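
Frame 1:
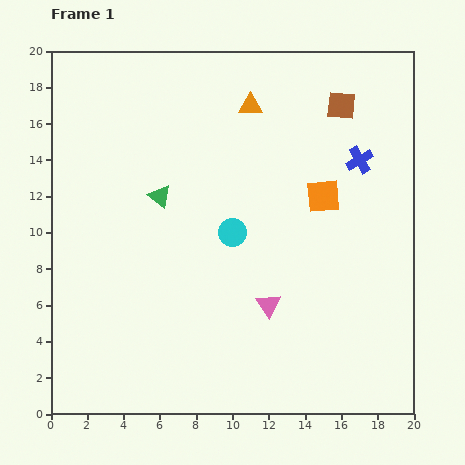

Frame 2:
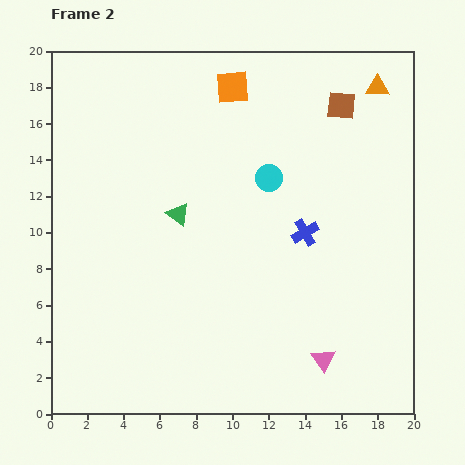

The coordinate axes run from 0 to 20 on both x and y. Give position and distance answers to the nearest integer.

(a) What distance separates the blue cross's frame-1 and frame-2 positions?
5

The blue cross moved from (17, 14) to (14, 10), a distance of √(3² + 4²) ≈ 5.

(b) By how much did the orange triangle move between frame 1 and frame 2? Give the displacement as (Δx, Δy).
(7, 1)

The orange triangle was at (11, 17) in frame 1 and (18, 18) in frame 2.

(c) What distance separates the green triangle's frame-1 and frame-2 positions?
1

The green triangle moved from (6, 12) to (7, 11), a distance of √(1² + 1²) ≈ 1.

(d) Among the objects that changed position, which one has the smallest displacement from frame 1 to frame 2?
the green triangle

(moved 1)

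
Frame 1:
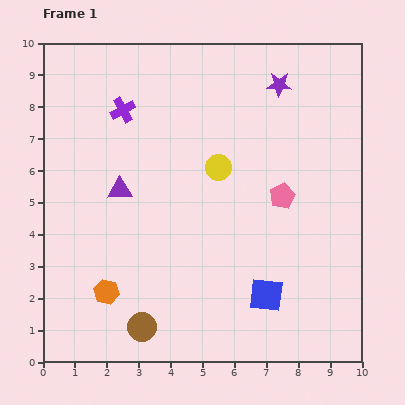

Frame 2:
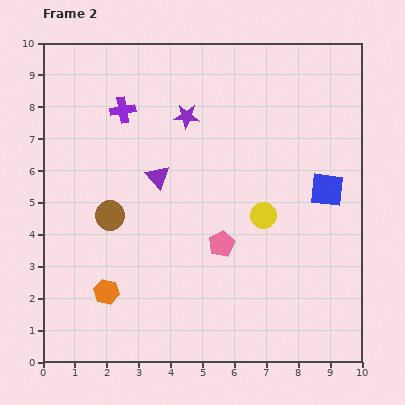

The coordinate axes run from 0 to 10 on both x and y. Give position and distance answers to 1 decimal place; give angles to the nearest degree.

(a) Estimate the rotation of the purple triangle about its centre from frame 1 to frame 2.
51° clockwise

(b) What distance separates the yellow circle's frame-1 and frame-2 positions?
2.1

The yellow circle moved from (5.5, 6.1) to (6.9, 4.6), a distance of √(1.4² + 1.5²) ≈ 2.1.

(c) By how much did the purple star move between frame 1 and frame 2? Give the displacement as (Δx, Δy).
(-2.9, -1.0)

The purple star was at (7.4, 8.7) in frame 1 and (4.5, 7.7) in frame 2.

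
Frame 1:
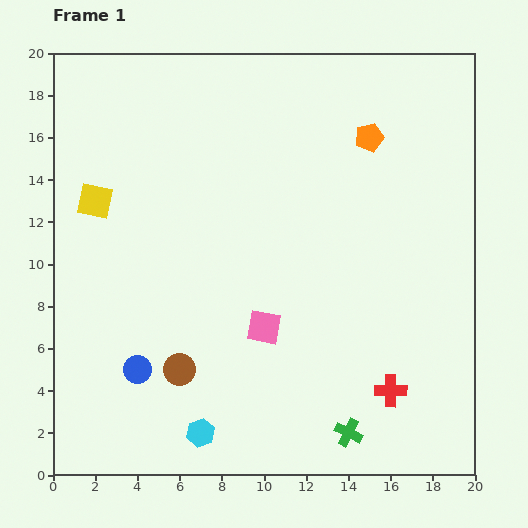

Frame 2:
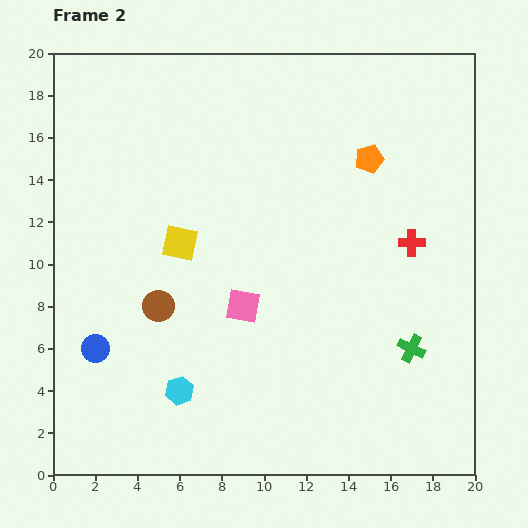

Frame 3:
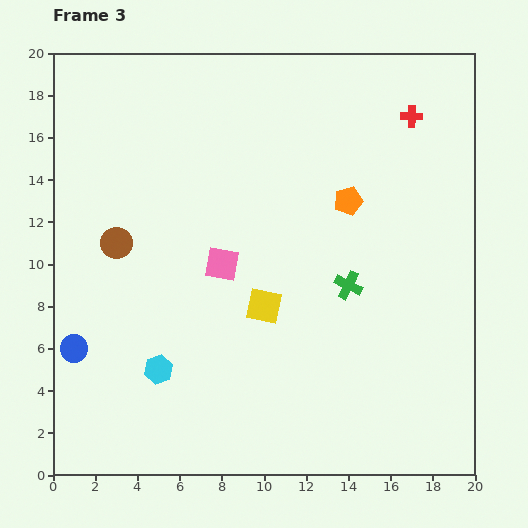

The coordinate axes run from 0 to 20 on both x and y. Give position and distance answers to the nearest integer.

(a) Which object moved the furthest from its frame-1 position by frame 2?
the red cross

(moved 7; next 5)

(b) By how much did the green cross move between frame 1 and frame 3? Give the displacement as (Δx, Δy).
(0, 7)

The green cross was at (14, 2) in frame 1 and (14, 9) in frame 3.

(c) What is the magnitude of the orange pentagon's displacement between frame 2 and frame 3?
2

The orange pentagon moved from (15, 15) to (14, 13), a distance of √(1² + 2²) ≈ 2.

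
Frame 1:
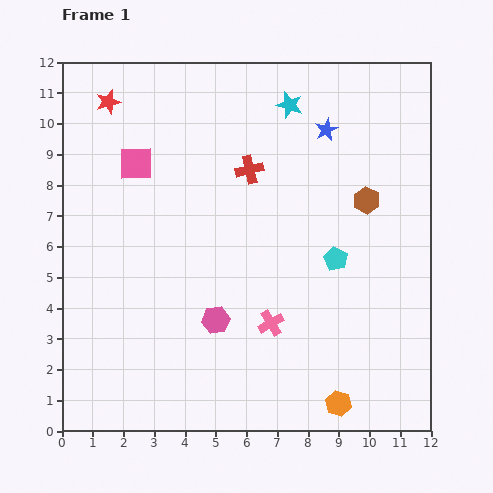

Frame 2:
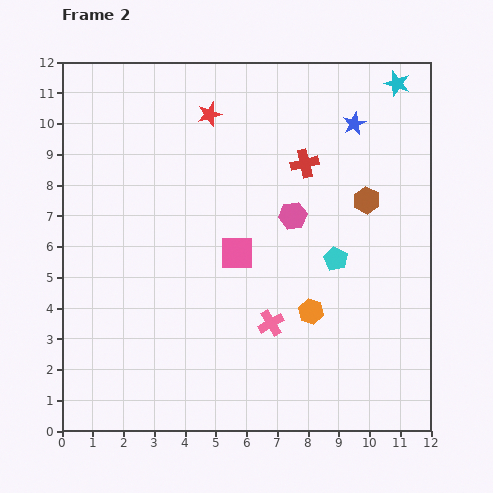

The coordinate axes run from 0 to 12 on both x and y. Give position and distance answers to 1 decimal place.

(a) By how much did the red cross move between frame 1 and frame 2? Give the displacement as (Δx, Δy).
(1.8, 0.2)

The red cross was at (6.1, 8.5) in frame 1 and (7.9, 8.7) in frame 2.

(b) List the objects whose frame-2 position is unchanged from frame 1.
the brown hexagon, the pink cross, the cyan pentagon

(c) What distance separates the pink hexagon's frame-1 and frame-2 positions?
4.2

The pink hexagon moved from (5.0, 3.6) to (7.5, 7.0), a distance of √(2.5² + 3.4²) ≈ 4.2.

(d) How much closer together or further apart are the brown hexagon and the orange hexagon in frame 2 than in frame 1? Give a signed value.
-2.7

Distance in frame 1: 6.7. Distance in frame 2: 4.0.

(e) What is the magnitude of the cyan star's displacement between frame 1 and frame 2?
3.6

The cyan star moved from (7.4, 10.6) to (10.9, 11.3), a distance of √(3.5² + 0.7²) ≈ 3.6.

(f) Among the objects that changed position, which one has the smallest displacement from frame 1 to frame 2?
the blue star

(moved 0.9)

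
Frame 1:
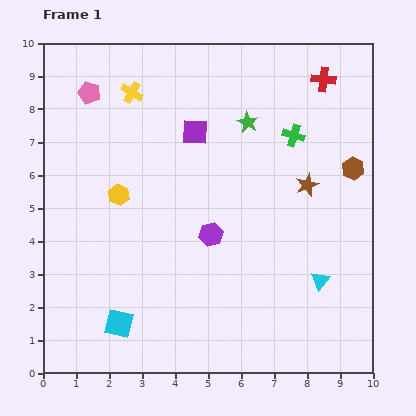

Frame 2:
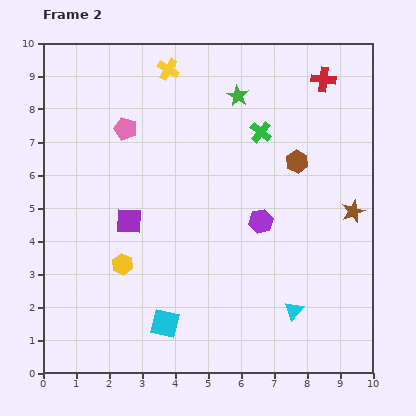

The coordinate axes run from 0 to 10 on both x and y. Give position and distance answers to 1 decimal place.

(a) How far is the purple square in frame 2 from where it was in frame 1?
3.4

The purple square moved from (4.6, 7.3) to (2.6, 4.6), a distance of √(2.0² + 2.7²) ≈ 3.4.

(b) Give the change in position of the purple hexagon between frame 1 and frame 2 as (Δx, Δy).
(1.5, 0.4)

The purple hexagon was at (5.1, 4.2) in frame 1 and (6.6, 4.6) in frame 2.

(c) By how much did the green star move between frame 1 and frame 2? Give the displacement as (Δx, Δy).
(-0.3, 0.8)

The green star was at (6.2, 7.6) in frame 1 and (5.9, 8.4) in frame 2.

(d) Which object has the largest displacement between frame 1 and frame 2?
the purple square

(moved 3.4; next 2.1)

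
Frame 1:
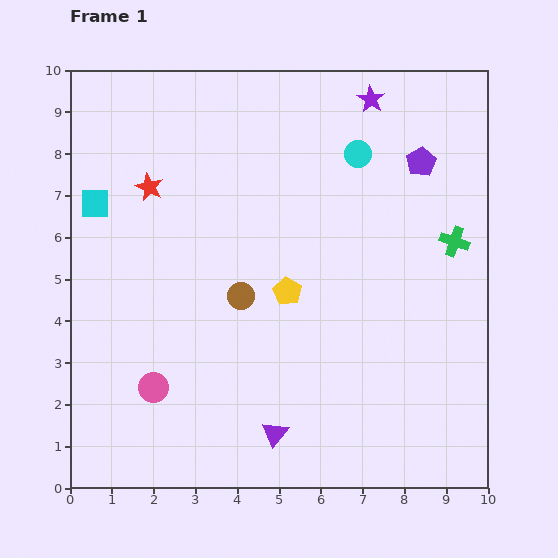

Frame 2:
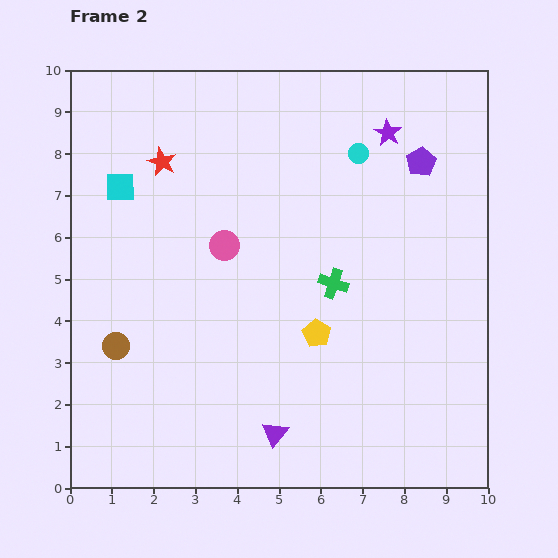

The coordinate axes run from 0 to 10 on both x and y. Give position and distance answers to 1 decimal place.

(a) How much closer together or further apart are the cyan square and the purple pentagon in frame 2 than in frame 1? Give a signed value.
-0.7

Distance in frame 1: 7.9. Distance in frame 2: 7.2.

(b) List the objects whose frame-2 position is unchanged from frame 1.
the cyan circle, the purple pentagon, the purple triangle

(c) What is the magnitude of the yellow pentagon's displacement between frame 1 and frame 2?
1.2

The yellow pentagon moved from (5.2, 4.7) to (5.9, 3.7), a distance of √(0.7² + 1.0²) ≈ 1.2.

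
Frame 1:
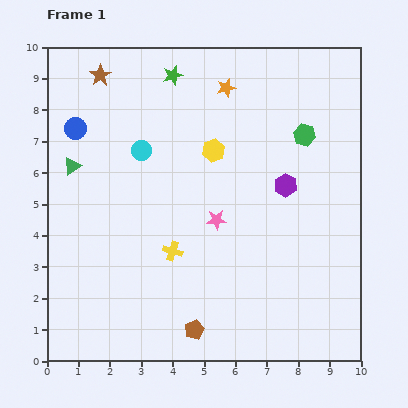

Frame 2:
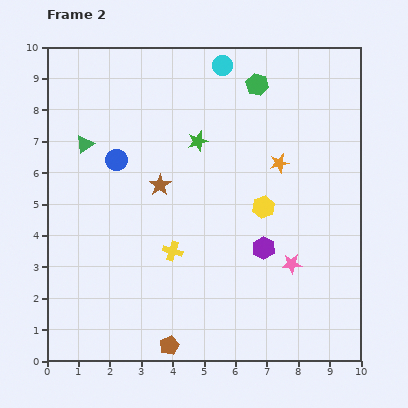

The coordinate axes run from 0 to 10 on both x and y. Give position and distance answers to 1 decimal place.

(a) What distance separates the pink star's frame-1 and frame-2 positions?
2.8

The pink star moved from (5.4, 4.5) to (7.8, 3.1), a distance of √(2.4² + 1.4²) ≈ 2.8.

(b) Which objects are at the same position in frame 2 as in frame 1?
the yellow cross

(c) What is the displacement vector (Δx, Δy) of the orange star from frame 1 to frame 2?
(1.7, -2.4)

The orange star was at (5.7, 8.7) in frame 1 and (7.4, 6.3) in frame 2.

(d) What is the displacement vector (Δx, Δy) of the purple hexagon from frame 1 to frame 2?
(-0.7, -2.0)

The purple hexagon was at (7.6, 5.6) in frame 1 and (6.9, 3.6) in frame 2.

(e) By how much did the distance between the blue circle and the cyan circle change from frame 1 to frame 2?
+2.3

Distance in frame 1: 2.2. Distance in frame 2: 4.5.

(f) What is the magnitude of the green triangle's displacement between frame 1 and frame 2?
0.8

The green triangle moved from (0.8, 6.2) to (1.2, 6.9), a distance of √(0.4² + 0.7²) ≈ 0.8.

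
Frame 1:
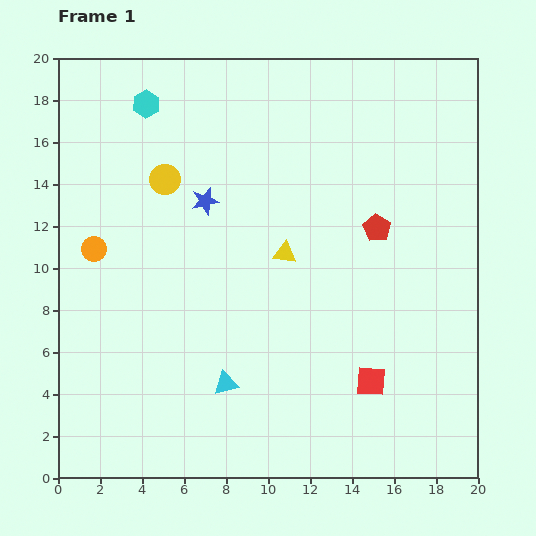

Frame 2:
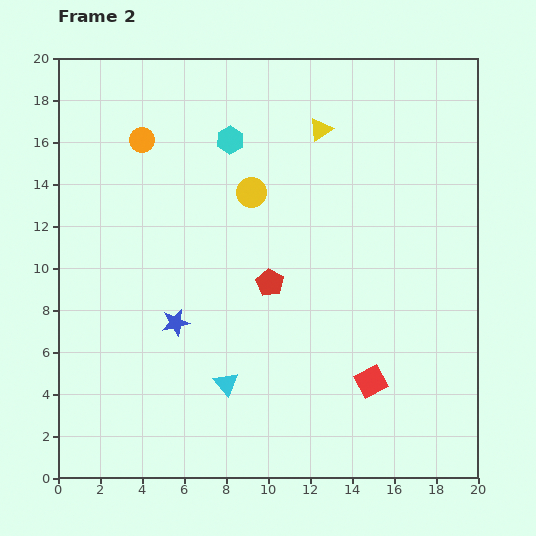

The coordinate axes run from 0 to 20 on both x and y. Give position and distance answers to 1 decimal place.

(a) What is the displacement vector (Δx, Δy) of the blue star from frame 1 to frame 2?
(-1.4, -5.8)

The blue star was at (7.0, 13.2) in frame 1 and (5.6, 7.4) in frame 2.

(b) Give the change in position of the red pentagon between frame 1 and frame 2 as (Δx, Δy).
(-5.1, -2.6)

The red pentagon was at (15.2, 11.9) in frame 1 and (10.1, 9.3) in frame 2.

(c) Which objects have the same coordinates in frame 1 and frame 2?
the cyan triangle, the red square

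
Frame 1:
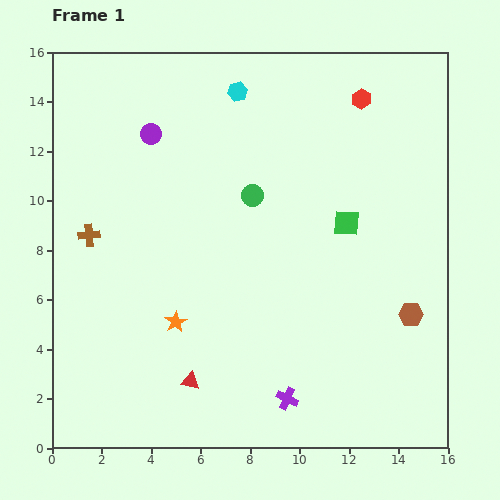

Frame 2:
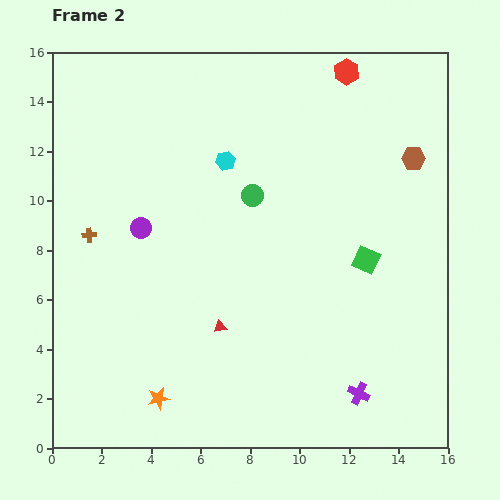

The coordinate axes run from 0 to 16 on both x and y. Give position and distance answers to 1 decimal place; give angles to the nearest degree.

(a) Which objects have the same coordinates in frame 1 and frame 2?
the green circle, the brown cross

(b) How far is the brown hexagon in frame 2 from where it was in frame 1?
6.3

The brown hexagon moved from (14.5, 5.4) to (14.6, 11.7), a distance of √(0.1² + 6.3²) ≈ 6.3.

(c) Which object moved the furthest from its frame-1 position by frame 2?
the brown hexagon

(moved 6.3; next 3.8)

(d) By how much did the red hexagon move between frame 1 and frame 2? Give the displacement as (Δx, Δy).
(-0.6, 1.1)

The red hexagon was at (12.5, 14.1) in frame 1 and (11.9, 15.2) in frame 2.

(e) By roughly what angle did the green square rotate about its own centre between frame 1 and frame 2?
21° clockwise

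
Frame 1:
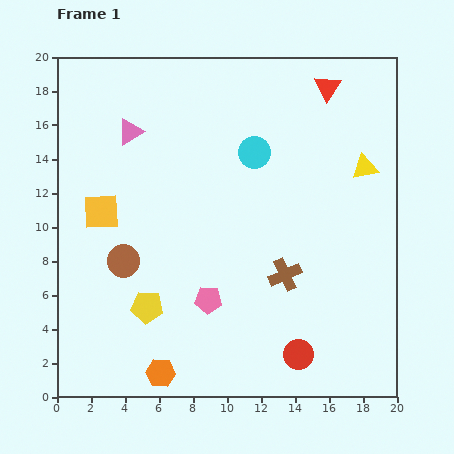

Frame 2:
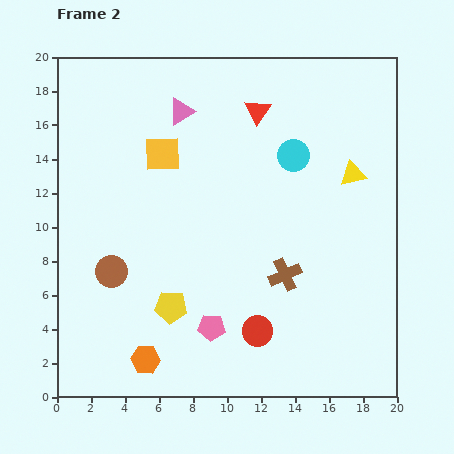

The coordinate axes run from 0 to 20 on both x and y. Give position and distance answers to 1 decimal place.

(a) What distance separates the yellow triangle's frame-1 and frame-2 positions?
0.8

The yellow triangle moved from (18.1, 13.5) to (17.4, 13.1), a distance of √(0.7² + 0.4²) ≈ 0.8.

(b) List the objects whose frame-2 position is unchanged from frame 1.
the brown cross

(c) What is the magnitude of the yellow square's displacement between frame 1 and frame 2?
5.0

The yellow square moved from (2.6, 10.9) to (6.2, 14.3), a distance of √(3.6² + 3.4²) ≈ 5.0.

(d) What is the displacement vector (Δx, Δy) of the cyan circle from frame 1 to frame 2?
(2.3, -0.2)

The cyan circle was at (11.6, 14.4) in frame 1 and (13.9, 14.2) in frame 2.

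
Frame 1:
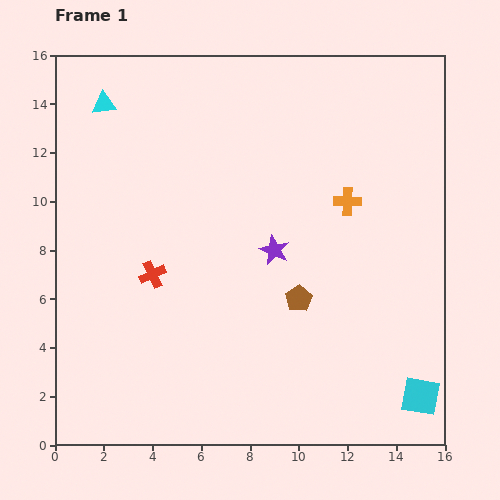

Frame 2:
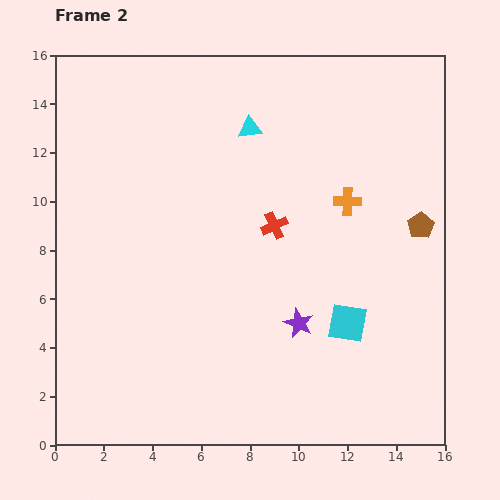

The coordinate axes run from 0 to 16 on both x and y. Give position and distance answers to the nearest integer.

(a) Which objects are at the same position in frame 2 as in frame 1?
the orange cross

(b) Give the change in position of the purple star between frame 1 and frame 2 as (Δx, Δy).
(1, -3)

The purple star was at (9, 8) in frame 1 and (10, 5) in frame 2.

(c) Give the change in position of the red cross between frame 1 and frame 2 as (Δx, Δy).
(5, 2)

The red cross was at (4, 7) in frame 1 and (9, 9) in frame 2.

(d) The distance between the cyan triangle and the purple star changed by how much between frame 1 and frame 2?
-1

Distance in frame 1: 9. Distance in frame 2: 8.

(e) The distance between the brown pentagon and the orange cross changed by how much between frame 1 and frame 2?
-1

Distance in frame 1: 4. Distance in frame 2: 3.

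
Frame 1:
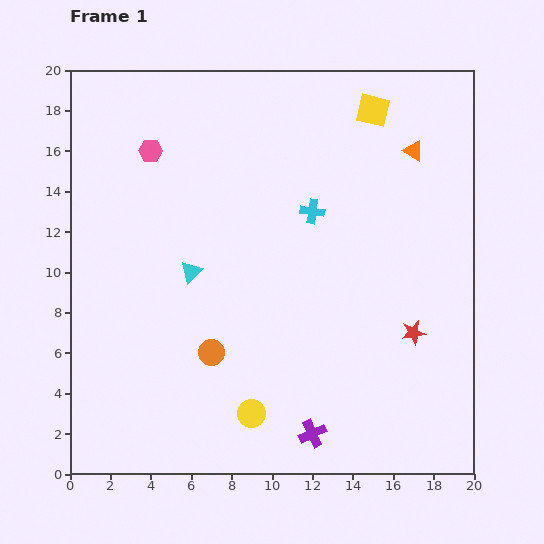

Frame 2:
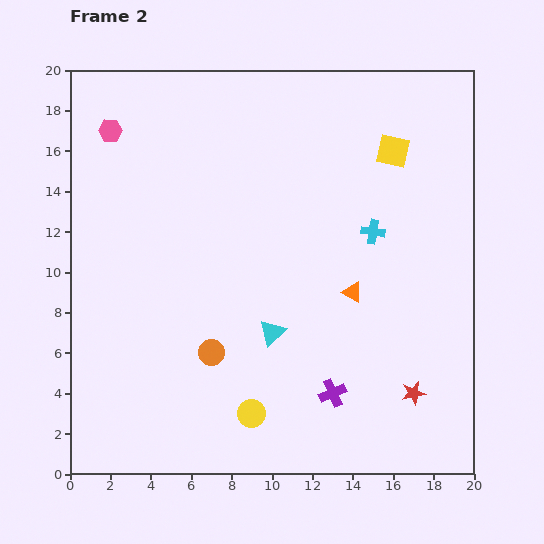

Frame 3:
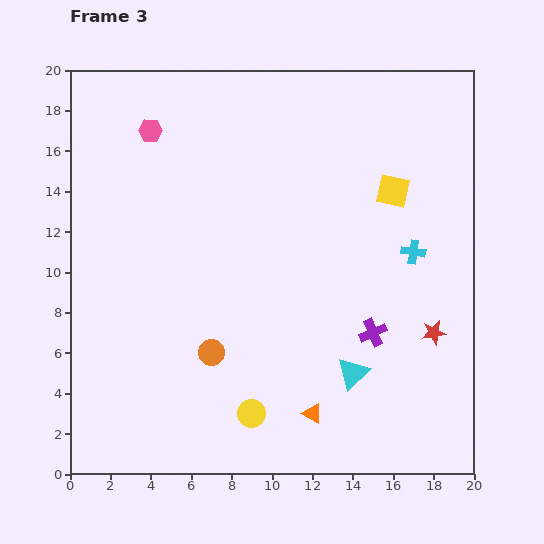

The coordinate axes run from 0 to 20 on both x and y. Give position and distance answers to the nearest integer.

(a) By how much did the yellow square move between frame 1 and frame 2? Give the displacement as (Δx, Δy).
(1, -2)

The yellow square was at (15, 18) in frame 1 and (16, 16) in frame 2.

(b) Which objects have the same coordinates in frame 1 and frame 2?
the yellow circle, the orange circle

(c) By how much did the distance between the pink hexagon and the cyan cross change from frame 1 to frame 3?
+5

Distance in frame 1: 9. Distance in frame 3: 14.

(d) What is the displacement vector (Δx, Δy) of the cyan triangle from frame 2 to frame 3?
(4, -2)

The cyan triangle was at (10, 7) in frame 2 and (14, 5) in frame 3.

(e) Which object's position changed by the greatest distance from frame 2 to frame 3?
the orange triangle

(moved 6; next 4)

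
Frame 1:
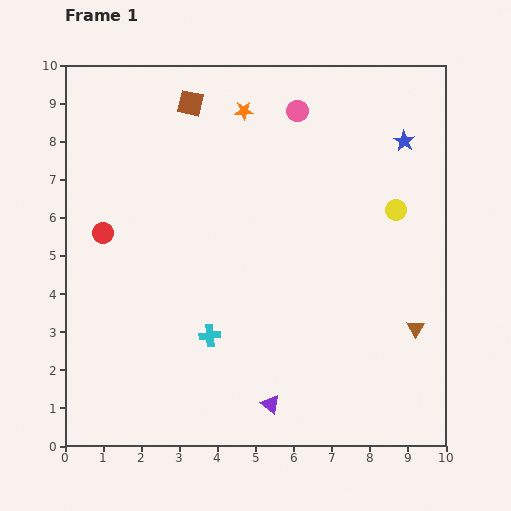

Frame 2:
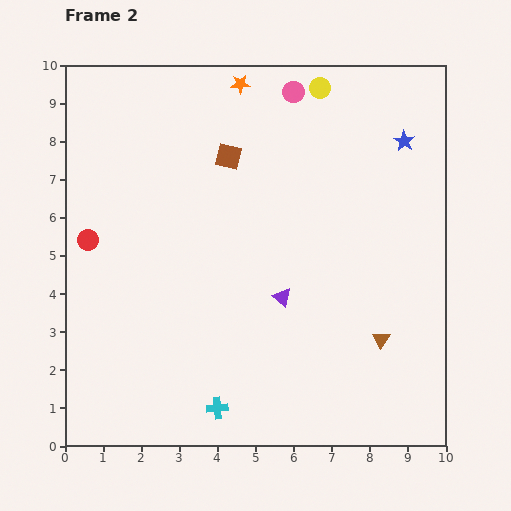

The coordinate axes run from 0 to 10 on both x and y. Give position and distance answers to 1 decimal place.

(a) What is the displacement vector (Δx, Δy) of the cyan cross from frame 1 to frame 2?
(0.2, -1.9)

The cyan cross was at (3.8, 2.9) in frame 1 and (4.0, 1.0) in frame 2.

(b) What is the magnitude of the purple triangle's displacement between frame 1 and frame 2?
2.8

The purple triangle moved from (5.4, 1.1) to (5.7, 3.9), a distance of √(0.3² + 2.8²) ≈ 2.8.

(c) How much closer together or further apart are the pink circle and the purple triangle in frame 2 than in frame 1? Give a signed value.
-2.3

Distance in frame 1: 7.7. Distance in frame 2: 5.4.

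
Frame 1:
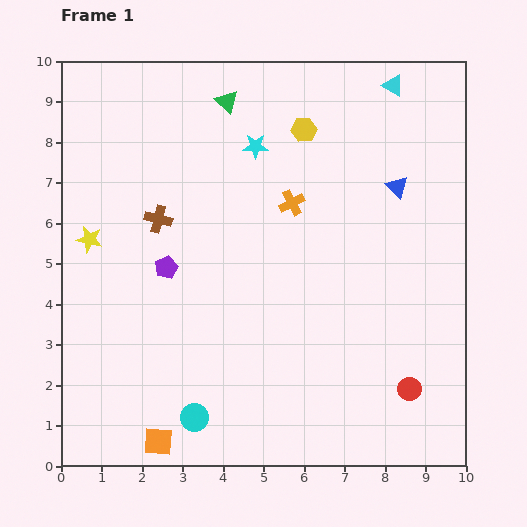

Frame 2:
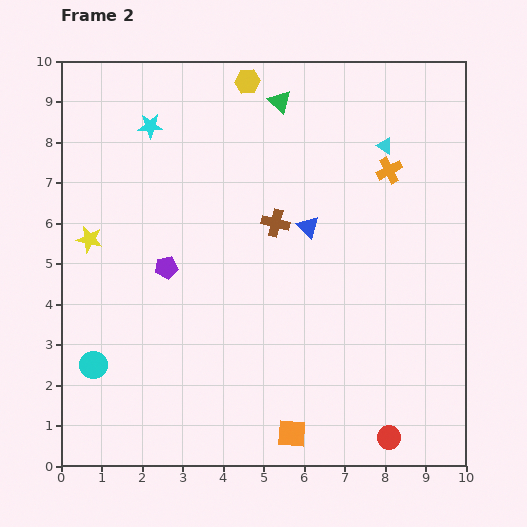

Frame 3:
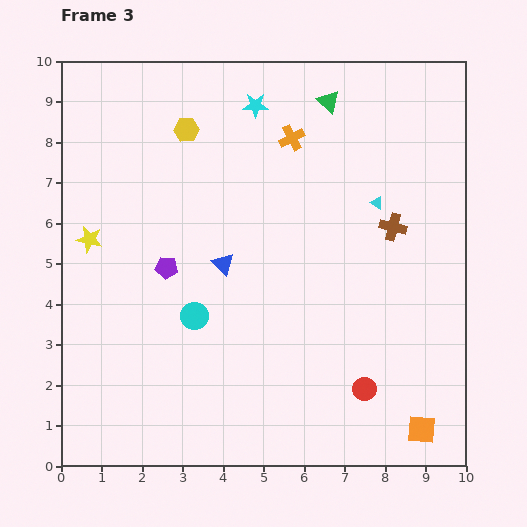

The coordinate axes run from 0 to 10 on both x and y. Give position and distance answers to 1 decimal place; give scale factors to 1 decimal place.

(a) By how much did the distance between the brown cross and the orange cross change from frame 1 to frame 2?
-0.2

Distance in frame 1: 3.3. Distance in frame 2: 3.1.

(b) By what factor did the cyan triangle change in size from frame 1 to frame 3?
0.6×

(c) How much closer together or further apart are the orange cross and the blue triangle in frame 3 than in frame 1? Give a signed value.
+0.9

Distance in frame 1: 2.6. Distance in frame 3: 3.5.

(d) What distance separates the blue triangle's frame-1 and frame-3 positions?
4.7

The blue triangle moved from (8.3, 6.9) to (4.0, 5.0), a distance of √(4.3² + 1.9²) ≈ 4.7.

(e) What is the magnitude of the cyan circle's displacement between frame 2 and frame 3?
2.8

The cyan circle moved from (0.8, 2.5) to (3.3, 3.7), a distance of √(2.5² + 1.2²) ≈ 2.8.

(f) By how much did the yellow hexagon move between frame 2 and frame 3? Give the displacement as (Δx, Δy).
(-1.5, -1.2)

The yellow hexagon was at (4.6, 9.5) in frame 2 and (3.1, 8.3) in frame 3.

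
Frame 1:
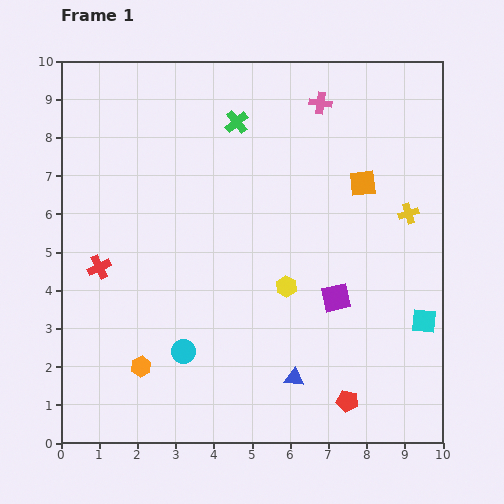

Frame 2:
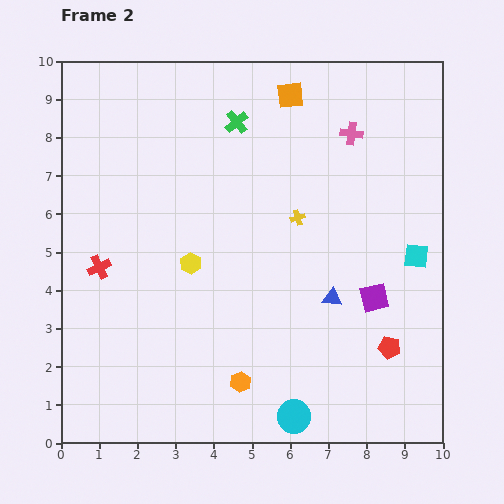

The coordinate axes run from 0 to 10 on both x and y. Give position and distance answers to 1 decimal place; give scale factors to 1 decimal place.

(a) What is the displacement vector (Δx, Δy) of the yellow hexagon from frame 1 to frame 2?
(-2.5, 0.6)

The yellow hexagon was at (5.9, 4.1) in frame 1 and (3.4, 4.7) in frame 2.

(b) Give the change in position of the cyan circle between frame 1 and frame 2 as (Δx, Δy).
(2.9, -1.7)

The cyan circle was at (3.2, 2.4) in frame 1 and (6.1, 0.7) in frame 2.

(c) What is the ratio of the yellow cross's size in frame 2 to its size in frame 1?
0.7×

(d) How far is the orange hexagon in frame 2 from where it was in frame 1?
2.6

The orange hexagon moved from (2.1, 2.0) to (4.7, 1.6), a distance of √(2.6² + 0.4²) ≈ 2.6.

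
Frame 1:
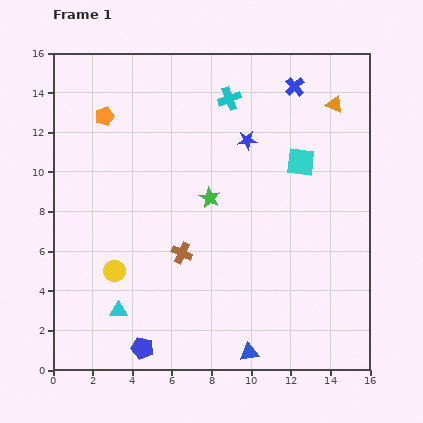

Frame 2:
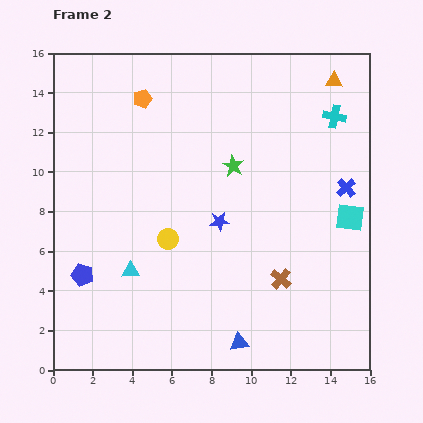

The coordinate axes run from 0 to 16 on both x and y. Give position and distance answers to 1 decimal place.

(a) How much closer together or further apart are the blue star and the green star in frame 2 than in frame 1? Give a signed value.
-0.6

Distance in frame 1: 3.5. Distance in frame 2: 2.9.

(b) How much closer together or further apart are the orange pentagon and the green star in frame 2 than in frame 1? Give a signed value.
-1.0

Distance in frame 1: 6.7. Distance in frame 2: 5.7.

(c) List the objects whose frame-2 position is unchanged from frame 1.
none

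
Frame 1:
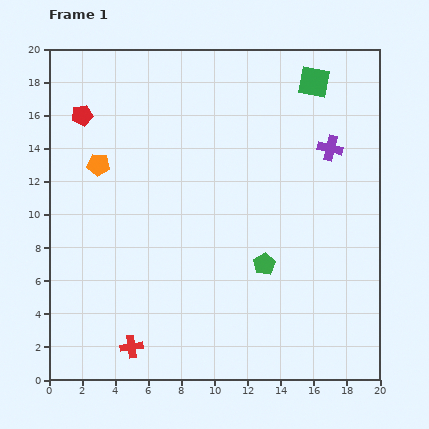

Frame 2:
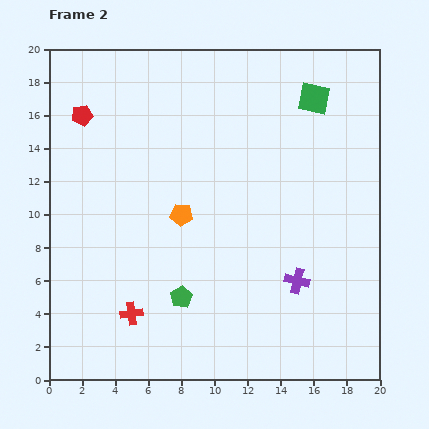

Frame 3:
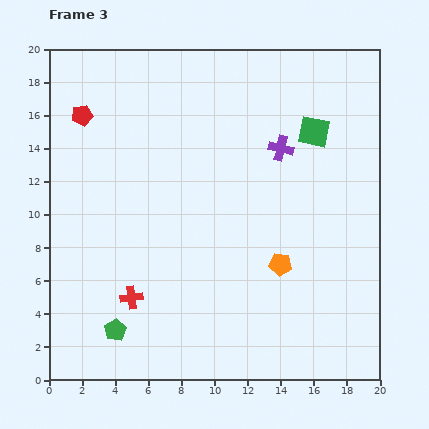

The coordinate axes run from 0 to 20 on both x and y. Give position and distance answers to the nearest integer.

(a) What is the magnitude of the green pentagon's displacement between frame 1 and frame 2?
5

The green pentagon moved from (13, 7) to (8, 5), a distance of √(5² + 2²) ≈ 5.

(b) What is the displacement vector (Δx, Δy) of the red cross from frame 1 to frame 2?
(0, 2)

The red cross was at (5, 2) in frame 1 and (5, 4) in frame 2.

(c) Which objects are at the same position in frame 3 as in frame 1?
the red pentagon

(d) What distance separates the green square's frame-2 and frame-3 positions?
2

The green square moved from (16, 17) to (16, 15), a distance of √(0² + 2²) ≈ 2.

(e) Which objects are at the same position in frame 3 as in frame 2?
the red pentagon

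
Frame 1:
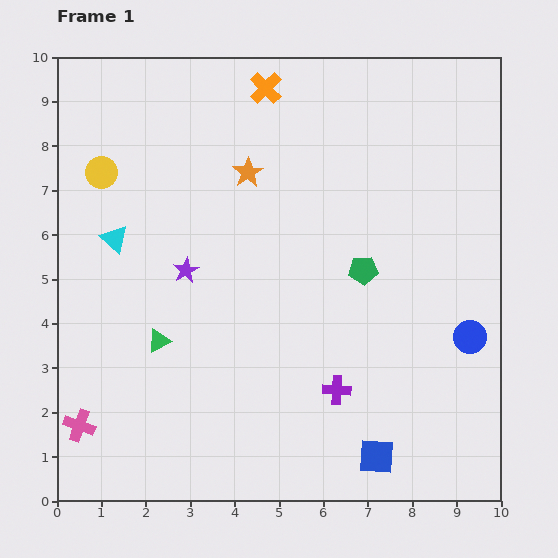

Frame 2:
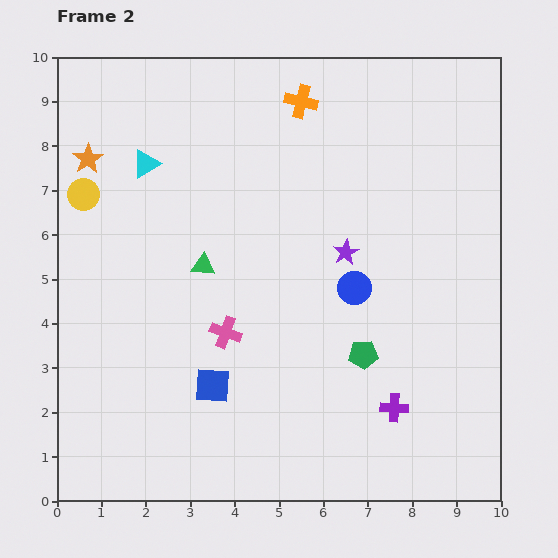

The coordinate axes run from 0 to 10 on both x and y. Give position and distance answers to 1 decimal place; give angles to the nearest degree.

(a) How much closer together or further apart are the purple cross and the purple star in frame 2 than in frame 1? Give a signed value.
-0.6

Distance in frame 1: 4.3. Distance in frame 2: 3.7.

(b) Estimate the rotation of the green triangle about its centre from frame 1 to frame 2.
33° clockwise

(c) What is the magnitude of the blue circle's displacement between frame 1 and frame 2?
2.8

The blue circle moved from (9.3, 3.7) to (6.7, 4.8), a distance of √(2.6² + 1.1²) ≈ 2.8.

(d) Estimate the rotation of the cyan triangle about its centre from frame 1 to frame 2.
49° clockwise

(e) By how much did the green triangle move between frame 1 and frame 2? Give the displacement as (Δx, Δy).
(1.0, 1.7)

The green triangle was at (2.3, 3.6) in frame 1 and (3.3, 5.3) in frame 2.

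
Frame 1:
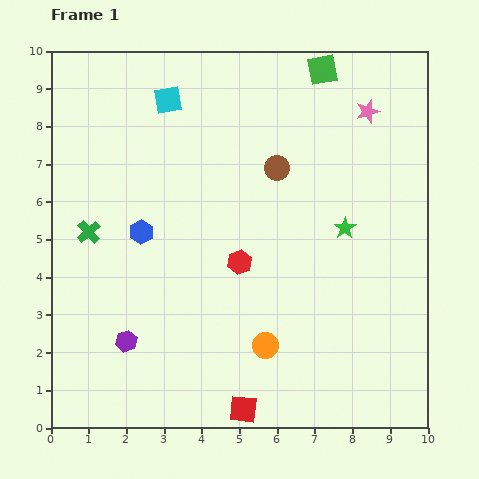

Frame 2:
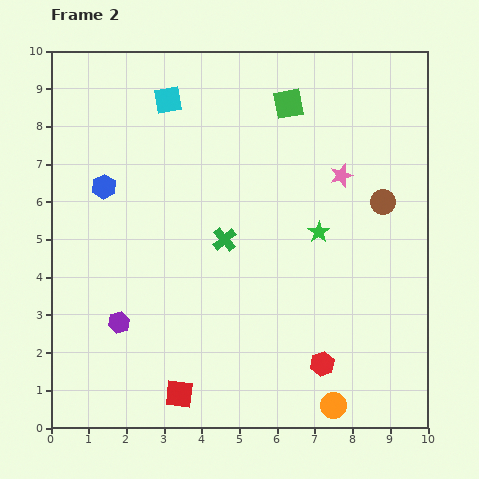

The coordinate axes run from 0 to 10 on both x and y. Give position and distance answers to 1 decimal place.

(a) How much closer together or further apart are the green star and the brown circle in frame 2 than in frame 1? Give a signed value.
-0.5

Distance in frame 1: 2.4. Distance in frame 2: 1.9.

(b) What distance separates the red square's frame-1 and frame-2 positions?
1.7

The red square moved from (5.1, 0.5) to (3.4, 0.9), a distance of √(1.7² + 0.4²) ≈ 1.7.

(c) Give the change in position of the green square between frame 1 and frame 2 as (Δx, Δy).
(-0.9, -0.9)

The green square was at (7.2, 9.5) in frame 1 and (6.3, 8.6) in frame 2.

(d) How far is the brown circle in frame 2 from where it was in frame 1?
2.9

The brown circle moved from (6.0, 6.9) to (8.8, 6.0), a distance of √(2.8² + 0.9²) ≈ 2.9.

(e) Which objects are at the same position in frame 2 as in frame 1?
the cyan square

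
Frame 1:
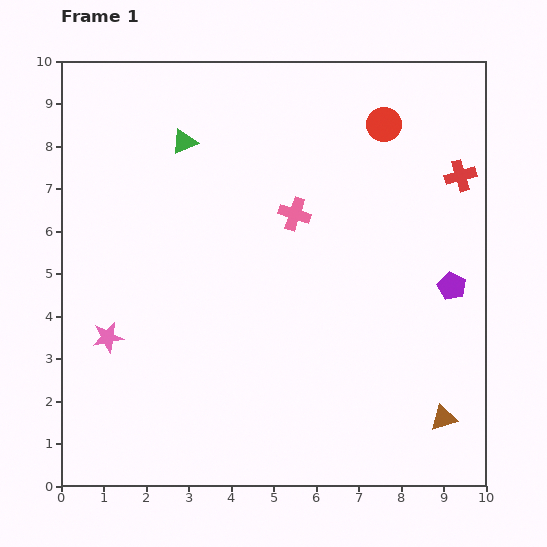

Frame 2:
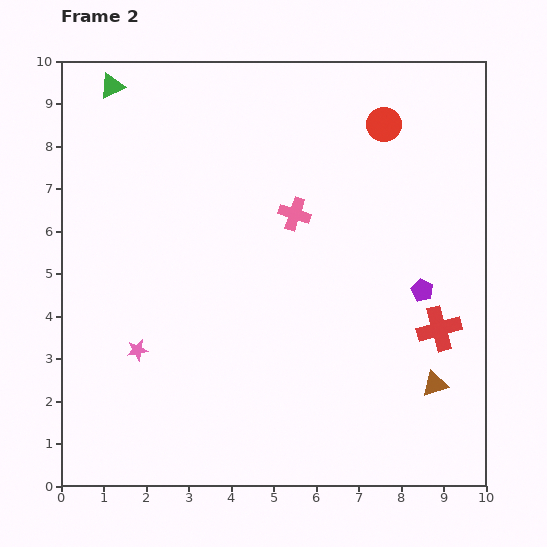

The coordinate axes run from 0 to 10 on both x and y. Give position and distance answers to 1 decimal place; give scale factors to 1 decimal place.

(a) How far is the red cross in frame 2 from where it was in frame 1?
3.6

The red cross moved from (9.4, 7.3) to (8.9, 3.7), a distance of √(0.5² + 3.6²) ≈ 3.6.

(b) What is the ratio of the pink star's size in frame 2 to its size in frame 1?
0.7×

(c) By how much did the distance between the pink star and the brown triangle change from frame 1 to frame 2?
-1.1

Distance in frame 1: 8.1. Distance in frame 2: 7.0.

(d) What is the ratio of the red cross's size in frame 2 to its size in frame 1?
1.4×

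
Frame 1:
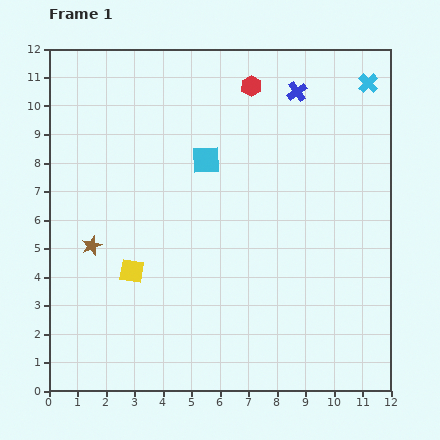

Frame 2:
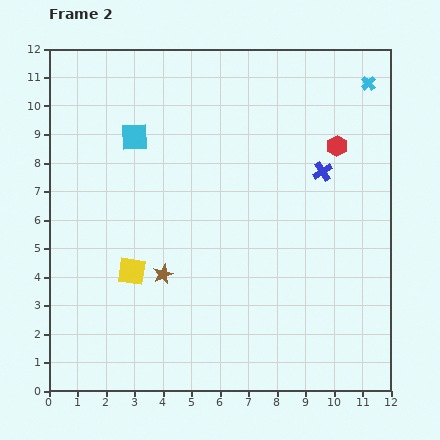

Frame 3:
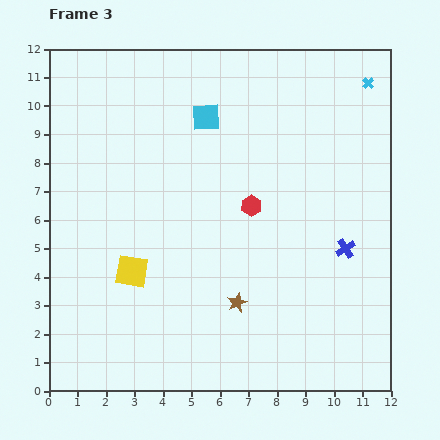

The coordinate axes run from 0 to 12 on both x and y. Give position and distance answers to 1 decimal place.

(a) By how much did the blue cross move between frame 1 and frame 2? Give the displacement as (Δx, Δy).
(0.9, -2.8)

The blue cross was at (8.7, 10.5) in frame 1 and (9.6, 7.7) in frame 2.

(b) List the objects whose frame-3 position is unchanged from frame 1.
the cyan cross, the yellow square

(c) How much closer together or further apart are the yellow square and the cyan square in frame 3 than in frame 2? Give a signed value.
+1.3

Distance in frame 2: 4.7. Distance in frame 3: 6.0.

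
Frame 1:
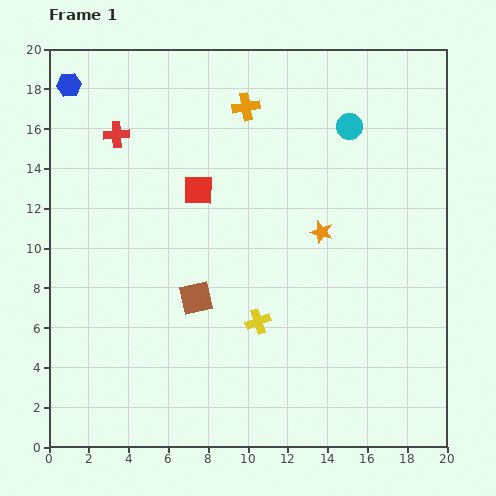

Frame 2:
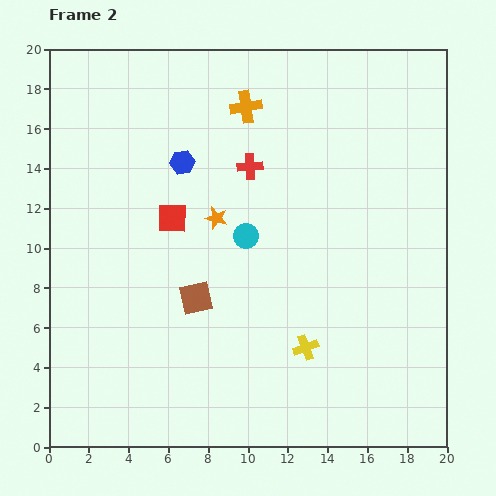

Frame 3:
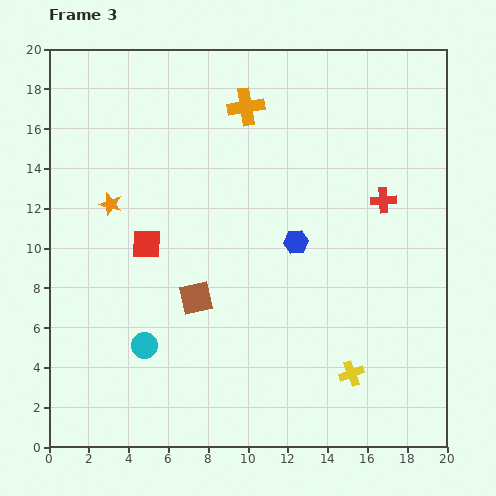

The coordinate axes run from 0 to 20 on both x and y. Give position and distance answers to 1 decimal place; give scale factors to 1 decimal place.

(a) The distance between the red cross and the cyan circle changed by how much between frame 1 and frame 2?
-8.2

Distance in frame 1: 11.7. Distance in frame 2: 3.5.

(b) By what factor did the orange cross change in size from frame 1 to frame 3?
1.4×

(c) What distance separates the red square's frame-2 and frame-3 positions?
1.8

The red square moved from (6.2, 11.5) to (4.9, 10.2), a distance of √(1.3² + 1.3²) ≈ 1.8.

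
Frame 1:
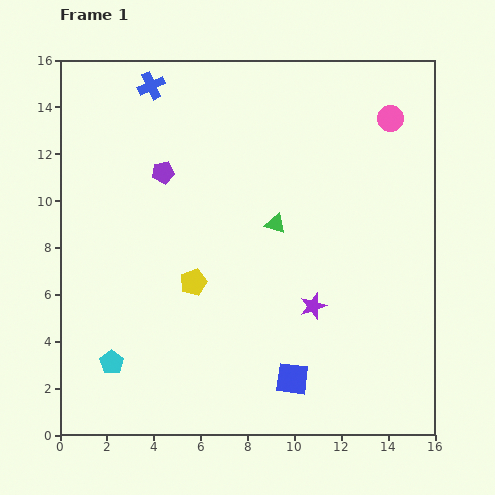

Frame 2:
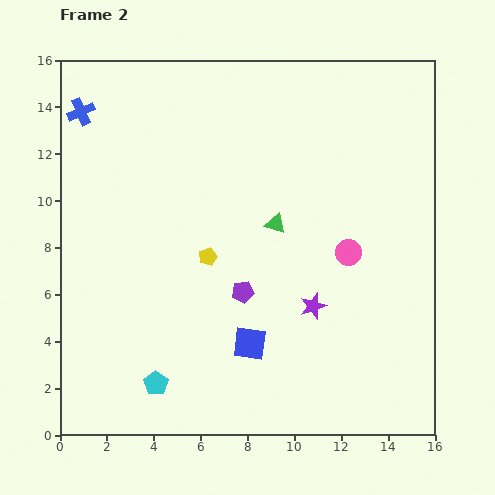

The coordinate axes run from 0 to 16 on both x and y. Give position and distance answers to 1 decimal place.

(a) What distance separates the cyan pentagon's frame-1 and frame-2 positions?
2.1

The cyan pentagon moved from (2.2, 3.1) to (4.1, 2.2), a distance of √(1.9² + 0.9²) ≈ 2.1.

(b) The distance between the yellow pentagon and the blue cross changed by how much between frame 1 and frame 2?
-0.4

Distance in frame 1: 8.6. Distance in frame 2: 8.2.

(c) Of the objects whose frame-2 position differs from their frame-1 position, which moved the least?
the yellow pentagon

(moved 1.3)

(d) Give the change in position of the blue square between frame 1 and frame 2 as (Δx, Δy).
(-1.8, 1.5)

The blue square was at (9.9, 2.4) in frame 1 and (8.1, 3.9) in frame 2.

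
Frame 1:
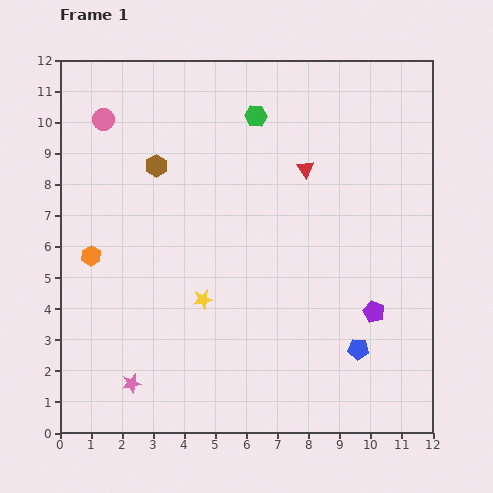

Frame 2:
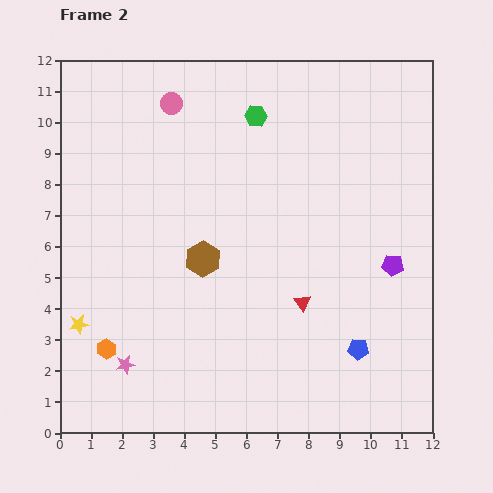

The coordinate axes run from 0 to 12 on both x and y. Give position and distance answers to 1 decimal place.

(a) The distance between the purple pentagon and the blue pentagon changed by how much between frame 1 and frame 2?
+1.6

Distance in frame 1: 1.3. Distance in frame 2: 2.9.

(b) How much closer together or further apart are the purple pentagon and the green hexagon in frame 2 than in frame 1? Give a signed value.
-0.9

Distance in frame 1: 7.4. Distance in frame 2: 6.5.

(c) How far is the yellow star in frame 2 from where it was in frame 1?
4.1

The yellow star moved from (4.6, 4.3) to (0.6, 3.5), a distance of √(4.0² + 0.8²) ≈ 4.1.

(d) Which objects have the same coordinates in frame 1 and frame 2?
the green hexagon, the blue pentagon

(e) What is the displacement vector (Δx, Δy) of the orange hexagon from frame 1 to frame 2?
(0.5, -3.0)

The orange hexagon was at (1.0, 5.7) in frame 1 and (1.5, 2.7) in frame 2.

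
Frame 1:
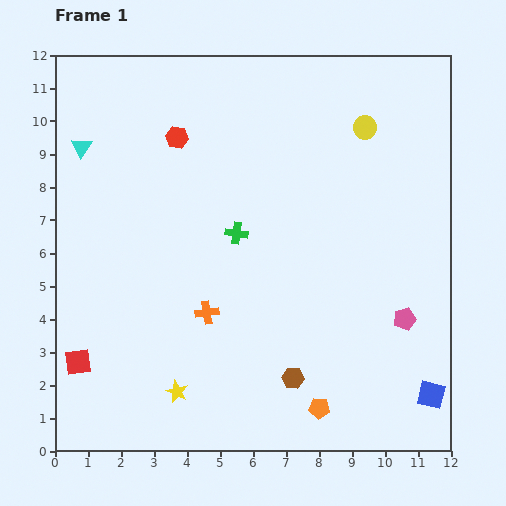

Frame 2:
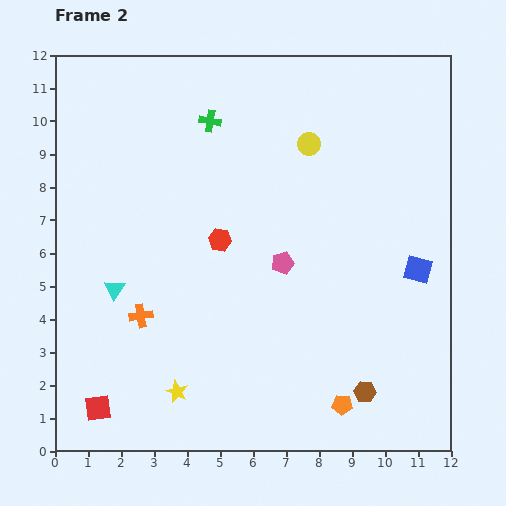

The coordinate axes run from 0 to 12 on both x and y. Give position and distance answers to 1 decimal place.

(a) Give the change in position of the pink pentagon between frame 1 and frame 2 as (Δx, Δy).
(-3.7, 1.7)

The pink pentagon was at (10.6, 4.0) in frame 1 and (6.9, 5.7) in frame 2.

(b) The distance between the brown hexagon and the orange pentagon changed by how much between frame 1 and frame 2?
-0.4

Distance in frame 1: 1.2. Distance in frame 2: 0.8.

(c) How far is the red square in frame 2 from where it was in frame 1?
1.5

The red square moved from (0.7, 2.7) to (1.3, 1.3), a distance of √(0.6² + 1.4²) ≈ 1.5.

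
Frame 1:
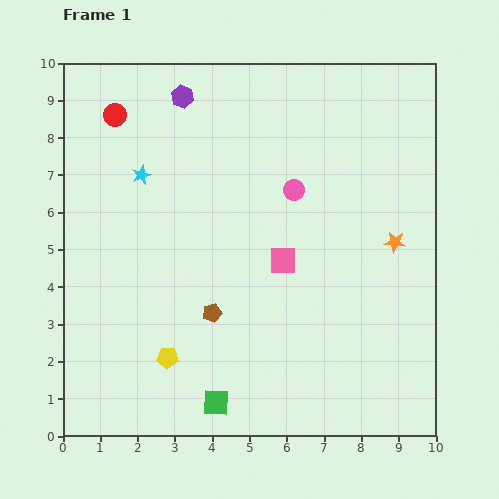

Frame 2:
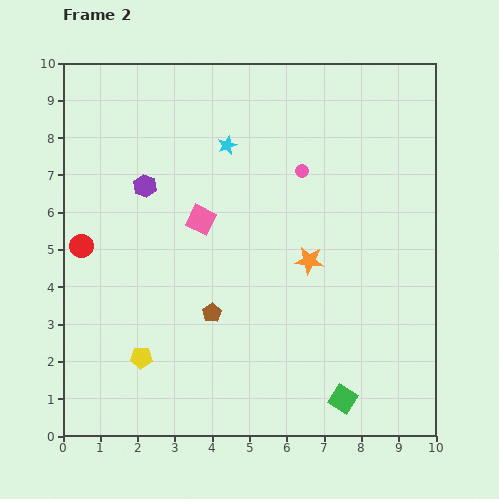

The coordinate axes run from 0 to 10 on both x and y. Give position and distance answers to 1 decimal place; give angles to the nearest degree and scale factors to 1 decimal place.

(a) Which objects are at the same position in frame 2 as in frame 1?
the brown pentagon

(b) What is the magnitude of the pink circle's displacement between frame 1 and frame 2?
0.5

The pink circle moved from (6.2, 6.6) to (6.4, 7.1), a distance of √(0.2² + 0.5²) ≈ 0.5.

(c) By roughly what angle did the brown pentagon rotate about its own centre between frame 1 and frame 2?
17° counter-clockwise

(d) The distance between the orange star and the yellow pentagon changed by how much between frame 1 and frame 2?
-1.6

Distance in frame 1: 6.8. Distance in frame 2: 5.2.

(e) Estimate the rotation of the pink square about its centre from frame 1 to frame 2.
25° clockwise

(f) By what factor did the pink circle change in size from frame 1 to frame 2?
0.6×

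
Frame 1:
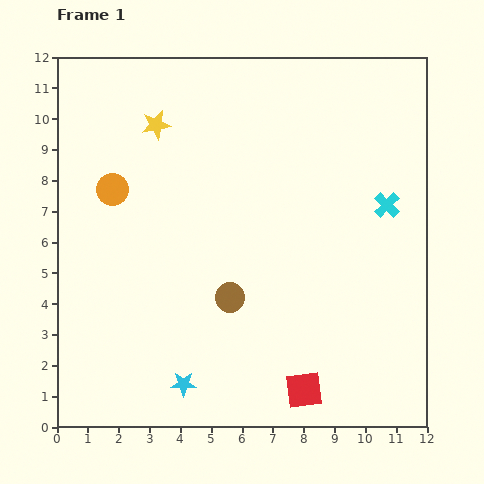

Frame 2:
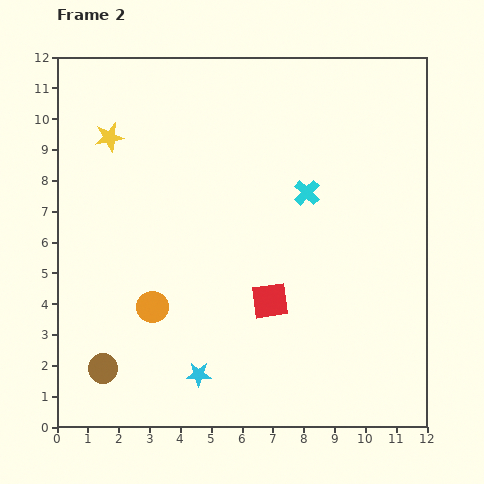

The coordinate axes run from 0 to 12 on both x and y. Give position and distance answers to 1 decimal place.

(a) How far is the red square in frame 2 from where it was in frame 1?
3.1

The red square moved from (8.0, 1.2) to (6.9, 4.1), a distance of √(1.1² + 2.9²) ≈ 3.1.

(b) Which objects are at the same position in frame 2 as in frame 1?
none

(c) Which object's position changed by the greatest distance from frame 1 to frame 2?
the brown circle

(moved 4.7; next 4.0)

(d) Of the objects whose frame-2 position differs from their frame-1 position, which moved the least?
the cyan star

(moved 0.6)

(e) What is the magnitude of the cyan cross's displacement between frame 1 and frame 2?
2.6

The cyan cross moved from (10.7, 7.2) to (8.1, 7.6), a distance of √(2.6² + 0.4²) ≈ 2.6.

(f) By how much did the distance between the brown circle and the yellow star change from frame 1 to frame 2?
+1.4

Distance in frame 1: 6.1. Distance in frame 2: 7.5.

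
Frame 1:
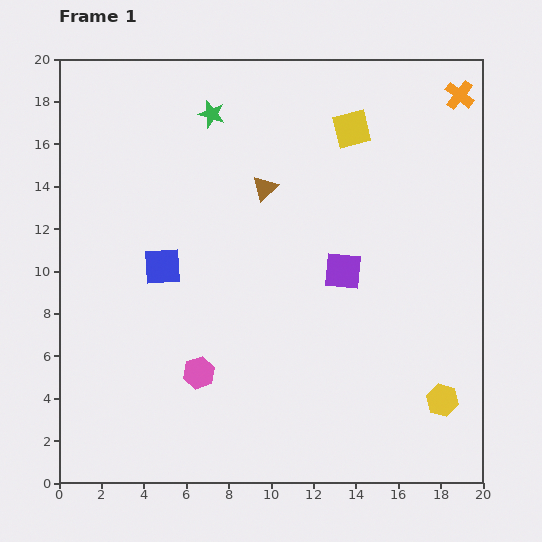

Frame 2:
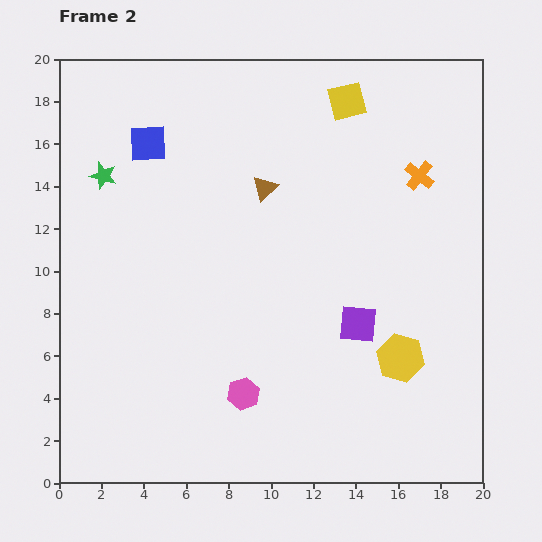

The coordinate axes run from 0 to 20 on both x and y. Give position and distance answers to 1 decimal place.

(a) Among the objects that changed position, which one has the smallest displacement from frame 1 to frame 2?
the yellow square

(moved 1.3)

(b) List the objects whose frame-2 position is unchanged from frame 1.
the brown triangle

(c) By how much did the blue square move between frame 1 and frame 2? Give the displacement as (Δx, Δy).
(-0.7, 5.8)

The blue square was at (4.9, 10.2) in frame 1 and (4.2, 16.0) in frame 2.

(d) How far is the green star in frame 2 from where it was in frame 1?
5.9

The green star moved from (7.2, 17.4) to (2.1, 14.5), a distance of √(5.1² + 2.9²) ≈ 5.9.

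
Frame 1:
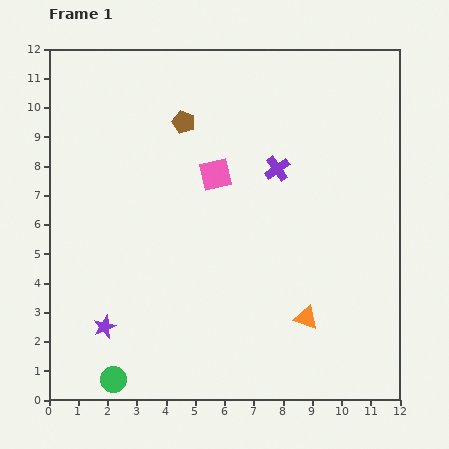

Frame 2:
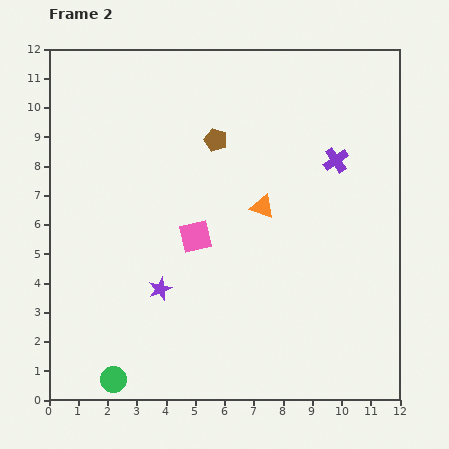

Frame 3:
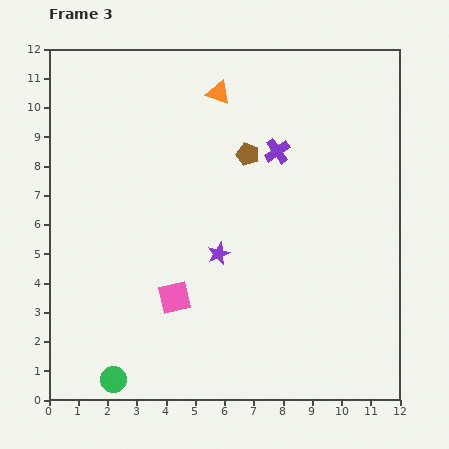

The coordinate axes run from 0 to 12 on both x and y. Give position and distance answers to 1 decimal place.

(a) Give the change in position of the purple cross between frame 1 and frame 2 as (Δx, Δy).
(2.0, 0.3)

The purple cross was at (7.8, 7.9) in frame 1 and (9.8, 8.2) in frame 2.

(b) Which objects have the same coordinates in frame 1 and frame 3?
the green circle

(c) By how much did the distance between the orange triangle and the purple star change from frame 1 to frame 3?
-1.4

Distance in frame 1: 6.9. Distance in frame 3: 5.5.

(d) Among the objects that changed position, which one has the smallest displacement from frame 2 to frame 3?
the brown pentagon

(moved 1.2)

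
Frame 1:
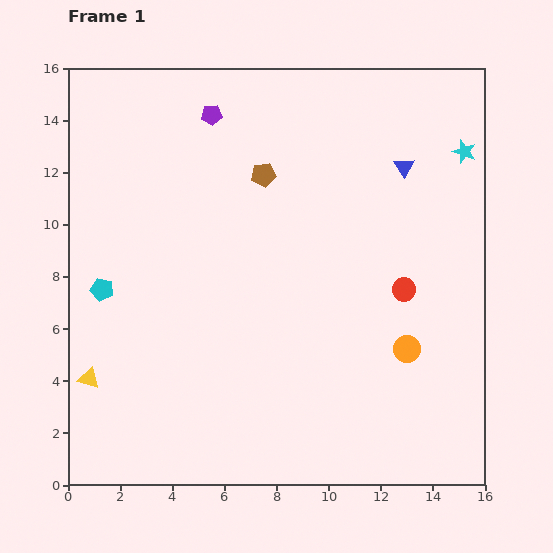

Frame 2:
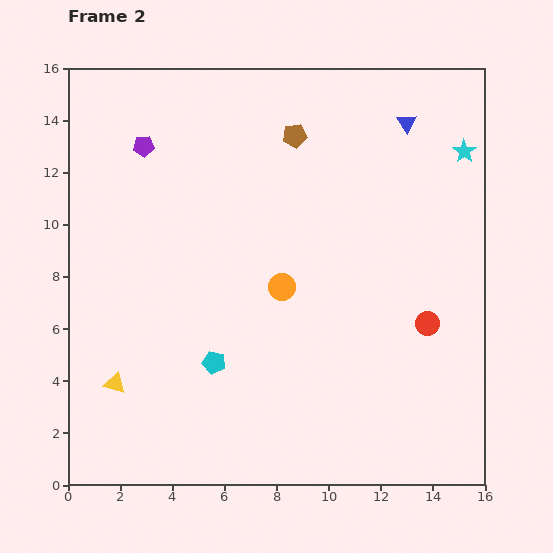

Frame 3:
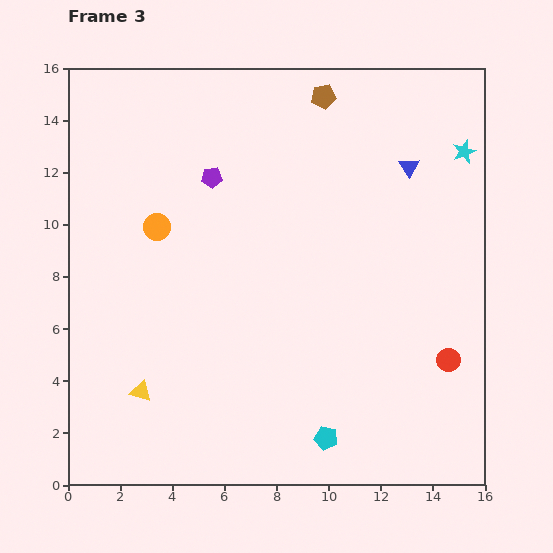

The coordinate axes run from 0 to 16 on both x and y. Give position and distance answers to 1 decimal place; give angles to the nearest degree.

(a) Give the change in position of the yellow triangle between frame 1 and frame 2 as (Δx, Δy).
(1.0, -0.2)

The yellow triangle was at (0.8, 4.1) in frame 1 and (1.8, 3.9) in frame 2.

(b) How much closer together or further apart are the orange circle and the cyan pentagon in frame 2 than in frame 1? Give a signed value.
-8.0

Distance in frame 1: 11.9. Distance in frame 2: 3.9.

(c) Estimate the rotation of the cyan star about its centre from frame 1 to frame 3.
30° clockwise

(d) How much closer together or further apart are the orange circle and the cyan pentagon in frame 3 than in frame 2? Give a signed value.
+6.5

Distance in frame 2: 3.9. Distance in frame 3: 10.4.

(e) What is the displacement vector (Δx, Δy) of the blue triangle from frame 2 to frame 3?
(0.1, -1.7)

The blue triangle was at (13.0, 13.9) in frame 2 and (13.1, 12.2) in frame 3.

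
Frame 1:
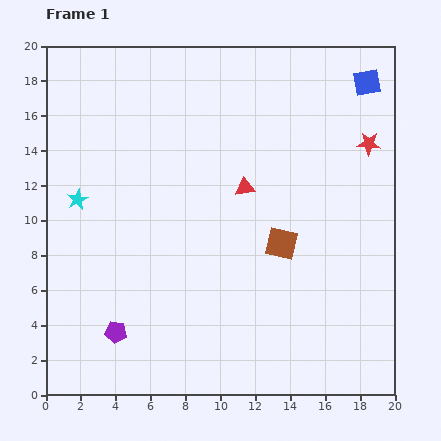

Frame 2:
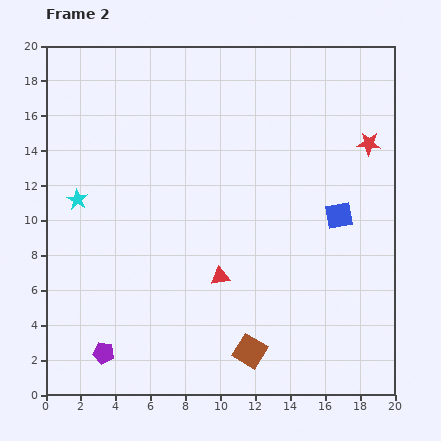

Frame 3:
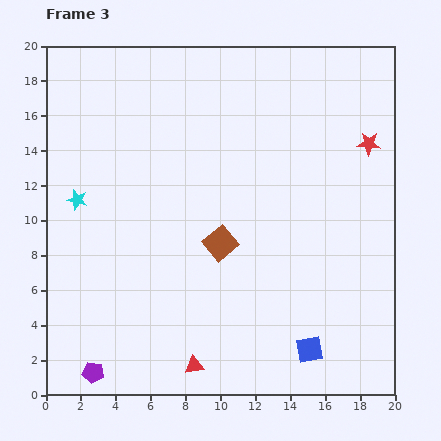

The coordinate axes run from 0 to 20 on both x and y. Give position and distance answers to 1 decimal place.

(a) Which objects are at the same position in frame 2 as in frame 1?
the red star, the cyan star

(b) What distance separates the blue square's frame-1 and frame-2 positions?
7.8

The blue square moved from (18.4, 17.9) to (16.8, 10.3), a distance of √(1.6² + 7.6²) ≈ 7.8.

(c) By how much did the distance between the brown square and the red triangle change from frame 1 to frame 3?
+3.4

Distance in frame 1: 3.8. Distance in frame 3: 7.2.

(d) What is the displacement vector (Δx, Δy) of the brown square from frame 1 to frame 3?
(-3.5, 0.0)

The brown square was at (13.5, 8.7) in frame 1 and (10.0, 8.7) in frame 3.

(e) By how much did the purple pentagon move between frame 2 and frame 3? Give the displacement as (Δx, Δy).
(-0.6, -1.1)

The purple pentagon was at (3.3, 2.4) in frame 2 and (2.7, 1.3) in frame 3.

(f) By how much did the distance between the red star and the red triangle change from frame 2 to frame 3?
+4.8

Distance in frame 2: 11.4. Distance in frame 3: 16.2.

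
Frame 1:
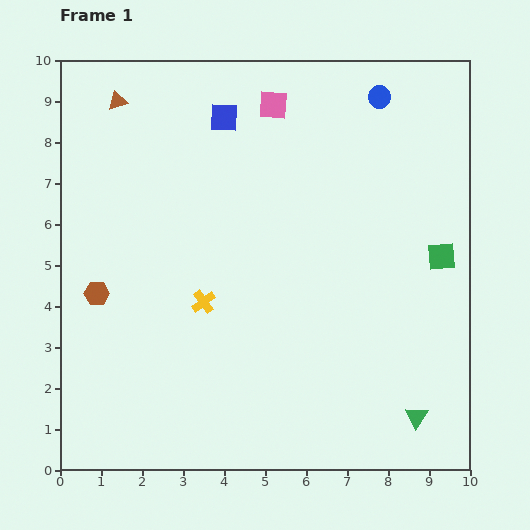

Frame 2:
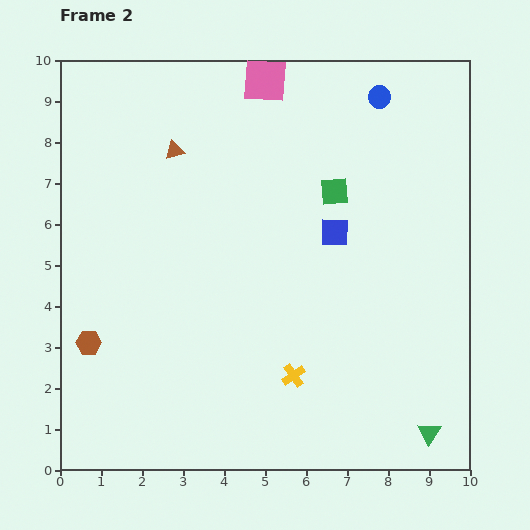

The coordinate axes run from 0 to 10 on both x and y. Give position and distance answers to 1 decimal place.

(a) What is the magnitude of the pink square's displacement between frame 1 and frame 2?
0.6

The pink square moved from (5.2, 8.9) to (5.0, 9.5), a distance of √(0.2² + 0.6²) ≈ 0.6.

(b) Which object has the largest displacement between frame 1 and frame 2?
the blue square

(moved 3.9; next 3.1)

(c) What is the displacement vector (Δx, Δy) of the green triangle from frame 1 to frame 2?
(0.3, -0.4)

The green triangle was at (8.7, 1.3) in frame 1 and (9.0, 0.9) in frame 2.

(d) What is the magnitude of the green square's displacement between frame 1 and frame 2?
3.1

The green square moved from (9.3, 5.2) to (6.7, 6.8), a distance of √(2.6² + 1.6²) ≈ 3.1.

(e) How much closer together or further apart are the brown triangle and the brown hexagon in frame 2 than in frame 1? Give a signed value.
+0.4

Distance in frame 1: 4.7. Distance in frame 2: 5.1.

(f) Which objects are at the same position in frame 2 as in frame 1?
the blue circle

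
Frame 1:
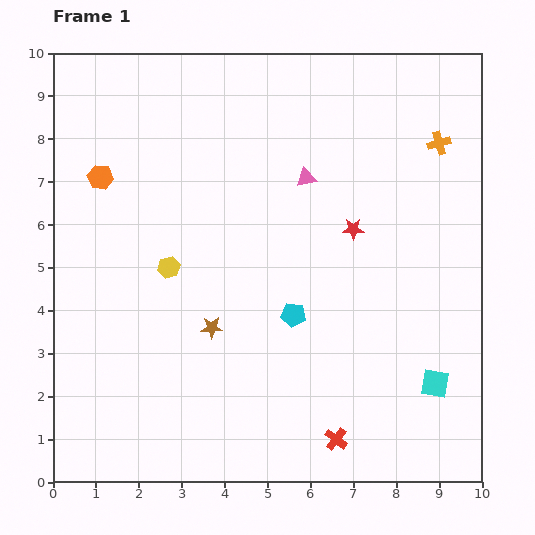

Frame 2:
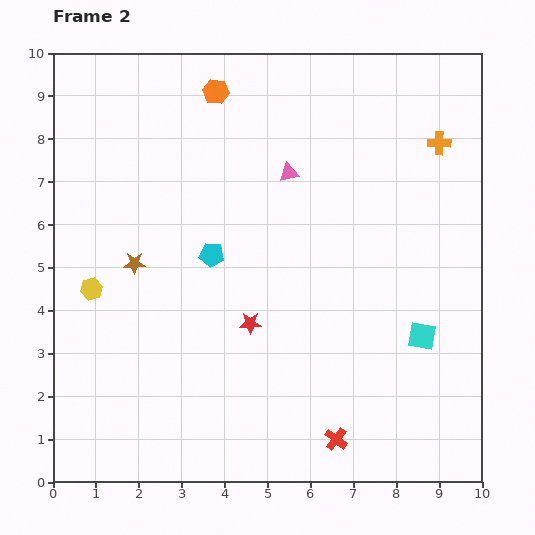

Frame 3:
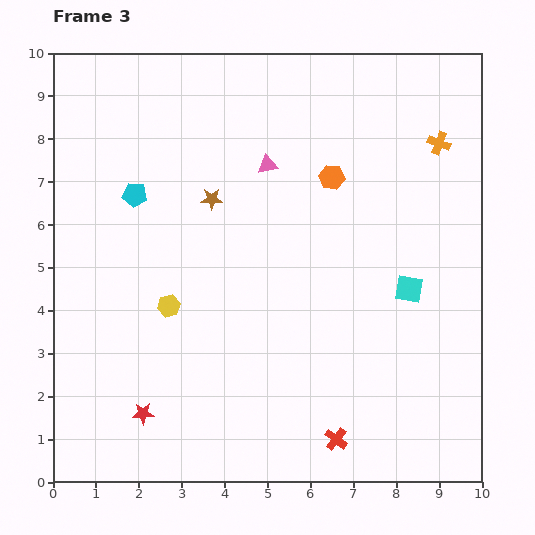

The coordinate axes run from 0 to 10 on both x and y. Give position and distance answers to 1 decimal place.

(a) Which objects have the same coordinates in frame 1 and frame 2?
the red cross, the orange cross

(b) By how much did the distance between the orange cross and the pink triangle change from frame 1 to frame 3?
+0.8

Distance in frame 1: 3.2. Distance in frame 3: 4.0.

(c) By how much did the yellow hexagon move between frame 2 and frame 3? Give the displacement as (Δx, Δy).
(1.8, -0.4)

The yellow hexagon was at (0.9, 4.5) in frame 2 and (2.7, 4.1) in frame 3.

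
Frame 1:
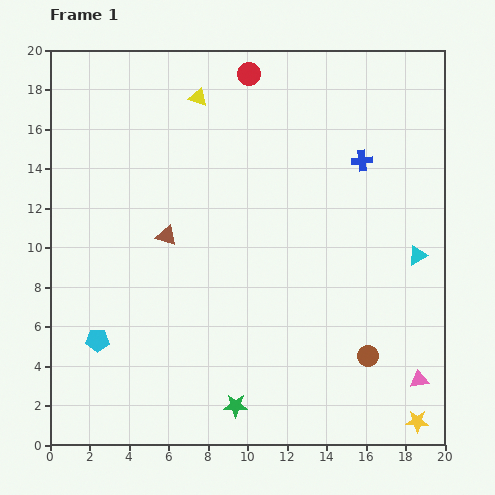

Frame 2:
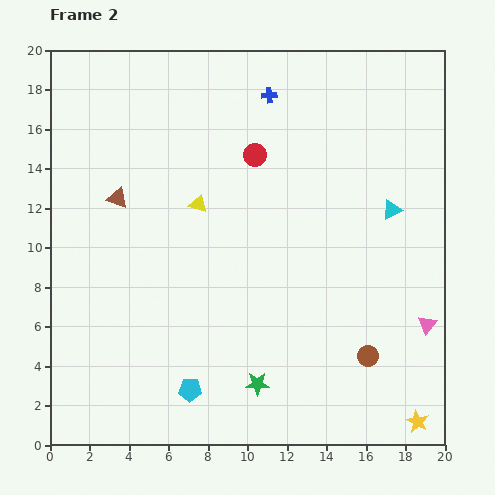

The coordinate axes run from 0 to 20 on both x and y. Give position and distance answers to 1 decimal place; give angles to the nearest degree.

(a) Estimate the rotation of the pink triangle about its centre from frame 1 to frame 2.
44° counter-clockwise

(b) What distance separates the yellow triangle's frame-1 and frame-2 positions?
5.4

The yellow triangle moved from (7.5, 17.6) to (7.5, 12.2), a distance of √(0.0² + 5.4²) ≈ 5.4.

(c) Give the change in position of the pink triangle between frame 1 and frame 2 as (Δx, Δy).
(0.4, 2.8)

The pink triangle was at (18.7, 3.3) in frame 1 and (19.1, 6.1) in frame 2.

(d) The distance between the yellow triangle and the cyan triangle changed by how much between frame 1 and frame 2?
-3.9

Distance in frame 1: 13.7. Distance in frame 2: 9.8.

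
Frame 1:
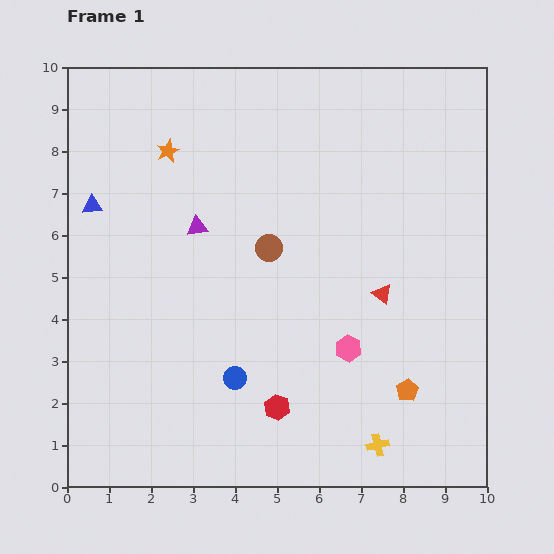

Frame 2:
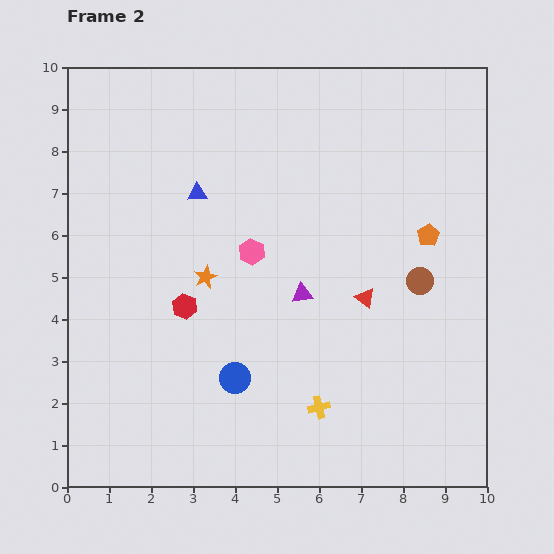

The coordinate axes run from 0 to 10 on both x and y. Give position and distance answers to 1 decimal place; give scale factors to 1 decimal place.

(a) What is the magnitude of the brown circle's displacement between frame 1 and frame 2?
3.7

The brown circle moved from (4.8, 5.7) to (8.4, 4.9), a distance of √(3.6² + 0.8²) ≈ 3.7.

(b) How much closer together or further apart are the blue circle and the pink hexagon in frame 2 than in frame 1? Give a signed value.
+0.2

Distance in frame 1: 2.8. Distance in frame 2: 3.0.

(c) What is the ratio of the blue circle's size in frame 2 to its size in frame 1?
1.3×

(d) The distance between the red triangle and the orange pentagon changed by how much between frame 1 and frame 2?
-0.3

Distance in frame 1: 2.4. Distance in frame 2: 2.1.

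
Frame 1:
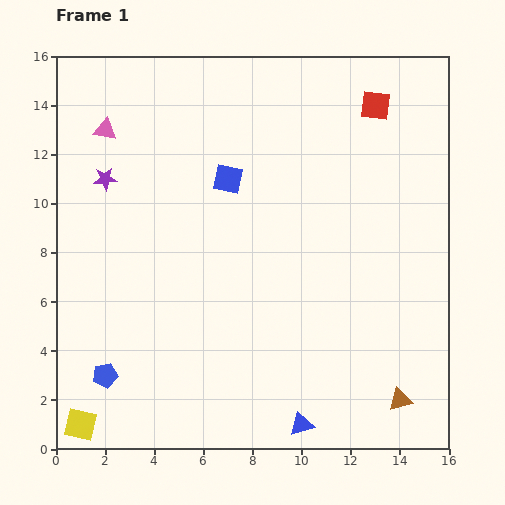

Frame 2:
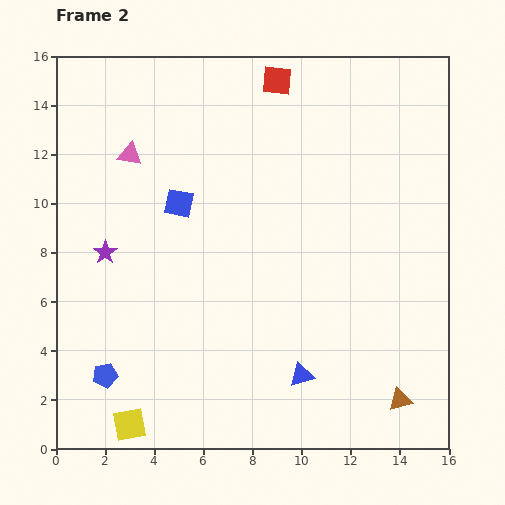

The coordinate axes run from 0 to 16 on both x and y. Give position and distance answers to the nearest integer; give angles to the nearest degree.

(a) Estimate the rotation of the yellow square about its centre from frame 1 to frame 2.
24° counter-clockwise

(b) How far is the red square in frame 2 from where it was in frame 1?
4

The red square moved from (13, 14) to (9, 15), a distance of √(4² + 1²) ≈ 4.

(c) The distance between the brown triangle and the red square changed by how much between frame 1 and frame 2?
+2

Distance in frame 1: 12. Distance in frame 2: 14.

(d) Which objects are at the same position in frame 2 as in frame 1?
the brown triangle, the blue pentagon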